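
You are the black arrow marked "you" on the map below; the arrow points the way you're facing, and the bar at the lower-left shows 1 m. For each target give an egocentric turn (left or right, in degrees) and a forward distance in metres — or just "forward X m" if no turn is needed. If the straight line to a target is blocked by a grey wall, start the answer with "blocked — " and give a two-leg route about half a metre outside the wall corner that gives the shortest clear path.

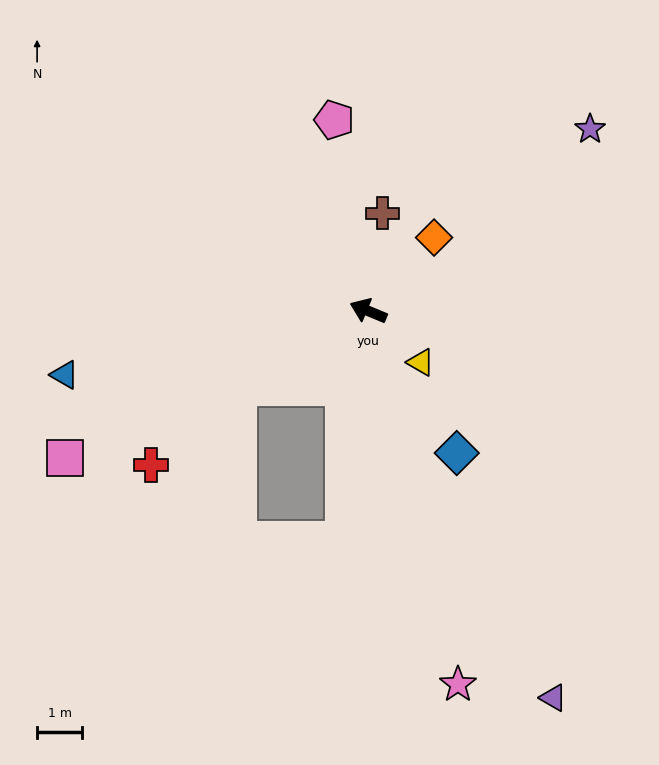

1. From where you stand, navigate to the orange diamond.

turn right 109°, forward 2.2 m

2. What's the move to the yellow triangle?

turn left 158°, forward 1.6 m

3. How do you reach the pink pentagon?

turn right 57°, forward 4.3 m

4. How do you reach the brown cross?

turn right 76°, forward 2.2 m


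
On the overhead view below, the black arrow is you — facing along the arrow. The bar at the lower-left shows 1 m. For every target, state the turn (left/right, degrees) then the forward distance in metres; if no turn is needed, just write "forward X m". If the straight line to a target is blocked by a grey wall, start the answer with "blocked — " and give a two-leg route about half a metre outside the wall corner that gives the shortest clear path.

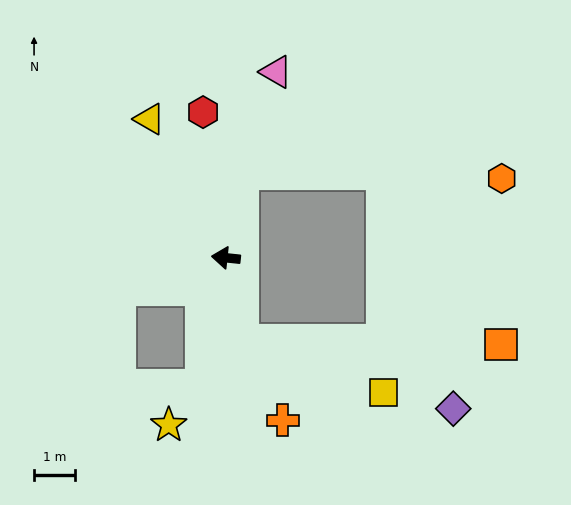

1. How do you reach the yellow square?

blocked — turn left 107°, forward 2.1 m, then turn left 59°, forward 3.7 m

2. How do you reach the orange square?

blocked — turn left 107°, forward 2.1 m, then turn left 78°, forward 6.4 m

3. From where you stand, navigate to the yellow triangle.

turn right 55°, forward 3.9 m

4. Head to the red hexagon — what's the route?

turn right 75°, forward 3.6 m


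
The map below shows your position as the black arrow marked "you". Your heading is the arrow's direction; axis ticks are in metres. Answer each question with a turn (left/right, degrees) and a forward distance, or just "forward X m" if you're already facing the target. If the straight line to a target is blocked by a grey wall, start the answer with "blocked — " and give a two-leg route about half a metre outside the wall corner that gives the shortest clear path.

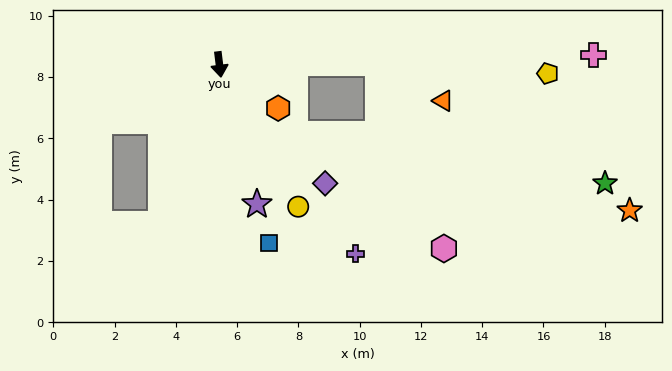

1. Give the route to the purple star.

turn left 8°, forward 4.7 m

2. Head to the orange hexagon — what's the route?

turn left 46°, forward 2.4 m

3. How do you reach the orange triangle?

blocked — turn left 83°, forward 5.2 m, then turn right 30°, forward 2.5 m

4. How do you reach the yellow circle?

turn left 22°, forward 5.3 m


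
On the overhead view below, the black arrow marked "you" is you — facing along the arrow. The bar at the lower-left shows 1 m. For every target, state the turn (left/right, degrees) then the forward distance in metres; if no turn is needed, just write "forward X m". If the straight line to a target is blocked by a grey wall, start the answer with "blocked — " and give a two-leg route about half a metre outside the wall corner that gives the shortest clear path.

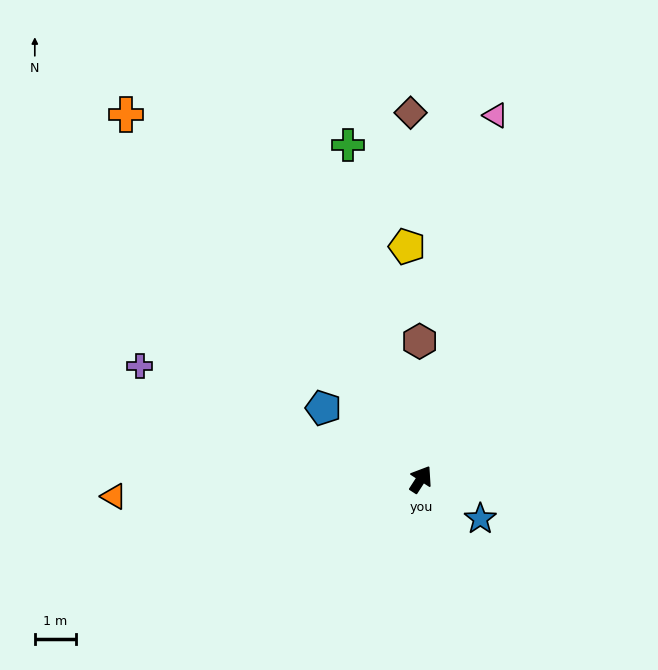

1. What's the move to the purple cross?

turn left 101°, forward 7.4 m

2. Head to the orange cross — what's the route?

turn left 72°, forward 11.4 m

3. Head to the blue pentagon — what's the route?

turn left 87°, forward 2.9 m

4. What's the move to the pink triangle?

turn left 21°, forward 9.0 m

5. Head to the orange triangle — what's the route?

turn left 126°, forward 7.5 m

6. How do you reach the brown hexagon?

turn left 33°, forward 3.3 m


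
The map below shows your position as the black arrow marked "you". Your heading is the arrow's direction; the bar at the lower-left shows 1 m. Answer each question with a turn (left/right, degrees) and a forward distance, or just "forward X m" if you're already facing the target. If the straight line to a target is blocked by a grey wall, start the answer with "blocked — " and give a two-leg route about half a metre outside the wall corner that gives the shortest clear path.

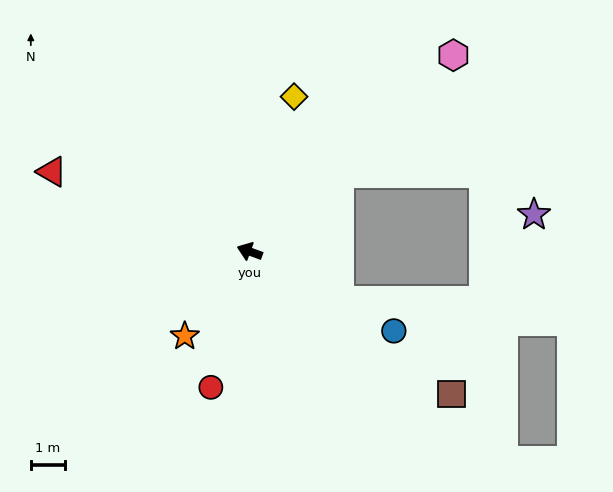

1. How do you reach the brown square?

turn left 165°, forward 7.3 m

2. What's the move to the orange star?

turn left 73°, forward 3.1 m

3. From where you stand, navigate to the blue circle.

turn left 171°, forward 4.8 m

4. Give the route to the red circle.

turn left 94°, forward 4.2 m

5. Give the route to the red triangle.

forward 6.3 m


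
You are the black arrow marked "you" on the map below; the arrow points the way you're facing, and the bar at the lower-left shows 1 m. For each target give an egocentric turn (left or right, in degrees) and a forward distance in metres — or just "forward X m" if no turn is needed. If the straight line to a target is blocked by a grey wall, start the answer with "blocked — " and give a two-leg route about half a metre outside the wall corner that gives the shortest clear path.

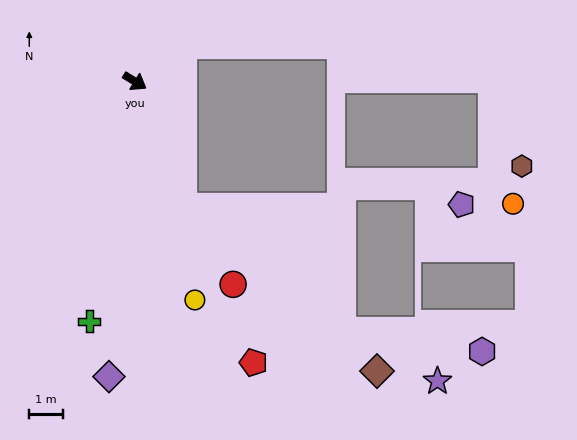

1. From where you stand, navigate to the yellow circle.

turn right 43°, forward 6.7 m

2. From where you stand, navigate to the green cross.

turn right 69°, forward 7.2 m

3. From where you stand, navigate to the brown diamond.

blocked — turn right 38°, forward 4.0 m, then turn left 29°, forward 7.5 m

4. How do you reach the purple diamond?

turn right 63°, forward 8.7 m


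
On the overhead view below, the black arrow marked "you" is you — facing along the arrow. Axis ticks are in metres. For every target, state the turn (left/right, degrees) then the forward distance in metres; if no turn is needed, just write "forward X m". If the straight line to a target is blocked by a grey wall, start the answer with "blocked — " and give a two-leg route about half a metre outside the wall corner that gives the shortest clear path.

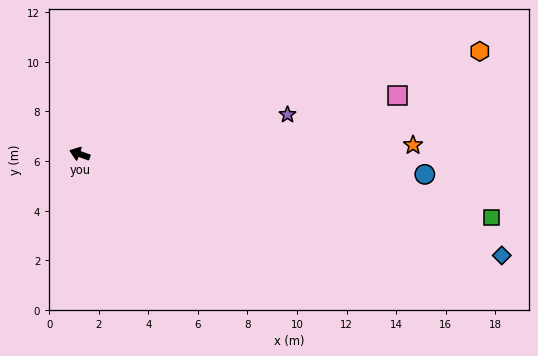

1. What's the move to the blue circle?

turn right 164°, forward 13.9 m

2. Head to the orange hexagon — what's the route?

turn right 146°, forward 16.7 m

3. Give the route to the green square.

turn right 169°, forward 16.8 m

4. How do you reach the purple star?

turn right 150°, forward 8.5 m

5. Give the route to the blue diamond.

turn right 174°, forward 17.5 m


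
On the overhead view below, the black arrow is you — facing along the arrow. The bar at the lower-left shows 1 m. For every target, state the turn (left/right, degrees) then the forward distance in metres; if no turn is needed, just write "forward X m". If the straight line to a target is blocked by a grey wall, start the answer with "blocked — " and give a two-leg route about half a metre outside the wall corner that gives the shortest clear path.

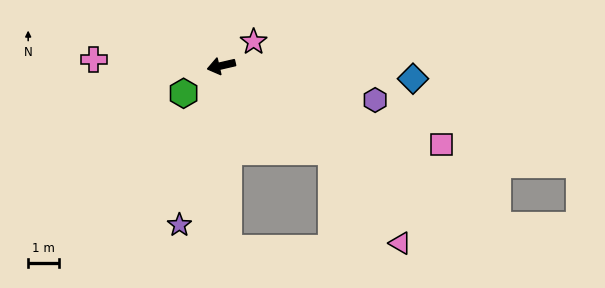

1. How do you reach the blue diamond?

turn left 163°, forward 6.2 m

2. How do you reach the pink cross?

turn right 16°, forward 4.1 m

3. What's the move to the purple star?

turn left 62°, forward 5.3 m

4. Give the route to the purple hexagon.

turn left 154°, forward 5.1 m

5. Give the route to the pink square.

turn left 147°, forward 7.5 m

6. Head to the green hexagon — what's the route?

turn left 23°, forward 1.5 m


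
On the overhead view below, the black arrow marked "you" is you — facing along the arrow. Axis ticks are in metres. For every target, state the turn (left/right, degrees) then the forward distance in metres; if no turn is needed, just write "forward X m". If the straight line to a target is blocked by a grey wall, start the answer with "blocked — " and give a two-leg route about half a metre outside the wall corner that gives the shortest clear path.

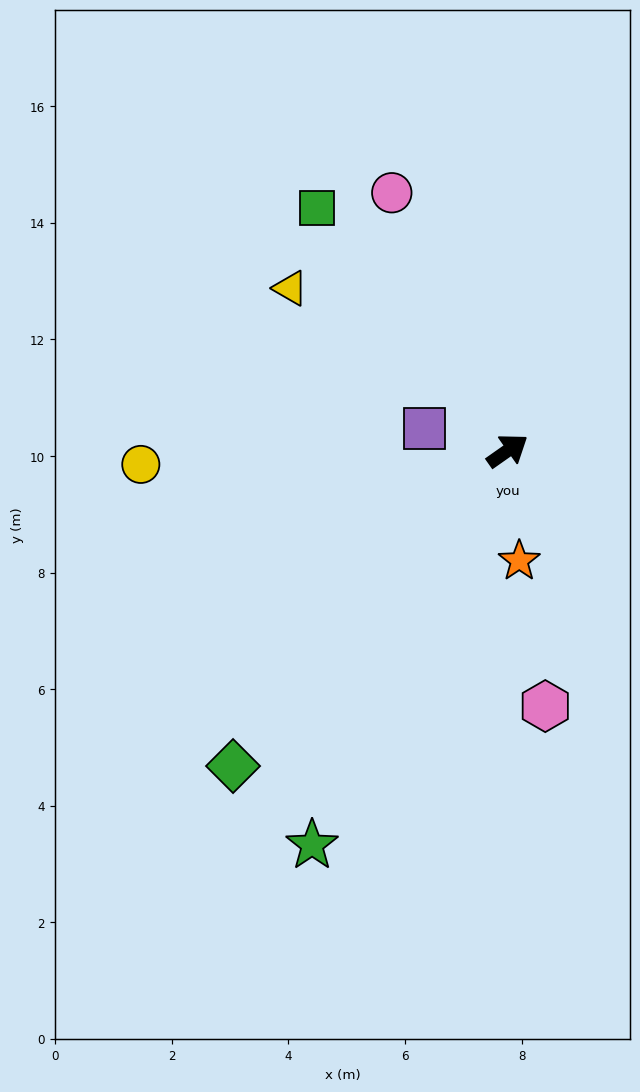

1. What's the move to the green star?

turn right 151°, forward 7.6 m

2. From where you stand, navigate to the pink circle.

turn left 79°, forward 4.8 m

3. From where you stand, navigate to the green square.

turn left 93°, forward 5.3 m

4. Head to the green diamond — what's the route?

turn right 166°, forward 7.2 m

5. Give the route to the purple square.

turn left 130°, forward 1.5 m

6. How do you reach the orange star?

turn right 119°, forward 1.9 m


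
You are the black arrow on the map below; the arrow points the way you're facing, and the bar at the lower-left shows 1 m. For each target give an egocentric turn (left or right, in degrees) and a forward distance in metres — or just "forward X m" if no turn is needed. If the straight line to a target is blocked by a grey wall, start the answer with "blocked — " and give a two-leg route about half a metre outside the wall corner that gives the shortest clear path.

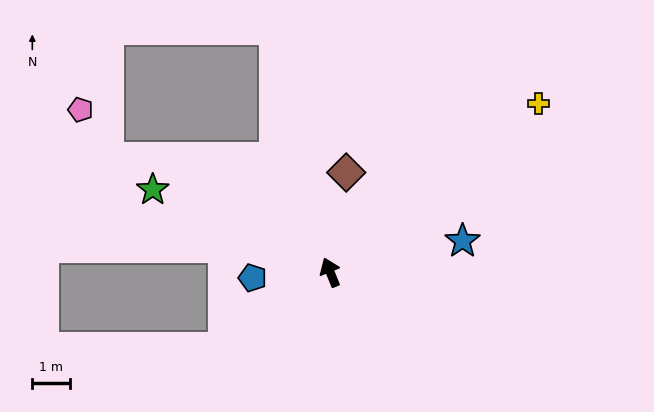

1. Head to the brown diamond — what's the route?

turn right 31°, forward 2.7 m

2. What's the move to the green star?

turn left 43°, forward 5.3 m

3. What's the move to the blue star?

turn right 99°, forward 3.6 m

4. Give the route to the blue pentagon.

turn left 72°, forward 2.1 m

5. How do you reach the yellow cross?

turn right 73°, forward 7.2 m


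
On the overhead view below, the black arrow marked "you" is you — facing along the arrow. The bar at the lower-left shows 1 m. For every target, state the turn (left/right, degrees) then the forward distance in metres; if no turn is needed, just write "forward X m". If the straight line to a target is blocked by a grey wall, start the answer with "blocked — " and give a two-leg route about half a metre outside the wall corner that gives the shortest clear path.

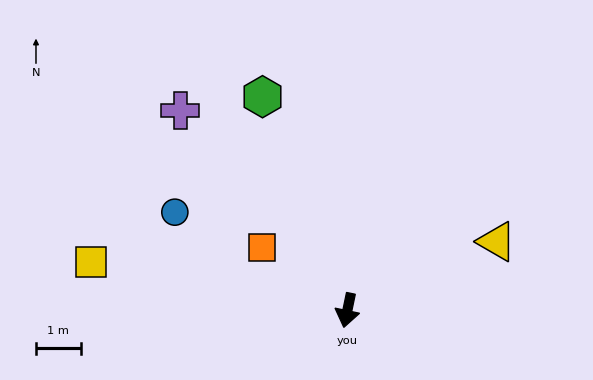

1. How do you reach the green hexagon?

turn right 147°, forward 5.1 m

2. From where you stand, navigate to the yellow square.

turn right 89°, forward 5.8 m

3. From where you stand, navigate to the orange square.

turn right 115°, forward 2.4 m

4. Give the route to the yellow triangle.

turn left 126°, forward 3.7 m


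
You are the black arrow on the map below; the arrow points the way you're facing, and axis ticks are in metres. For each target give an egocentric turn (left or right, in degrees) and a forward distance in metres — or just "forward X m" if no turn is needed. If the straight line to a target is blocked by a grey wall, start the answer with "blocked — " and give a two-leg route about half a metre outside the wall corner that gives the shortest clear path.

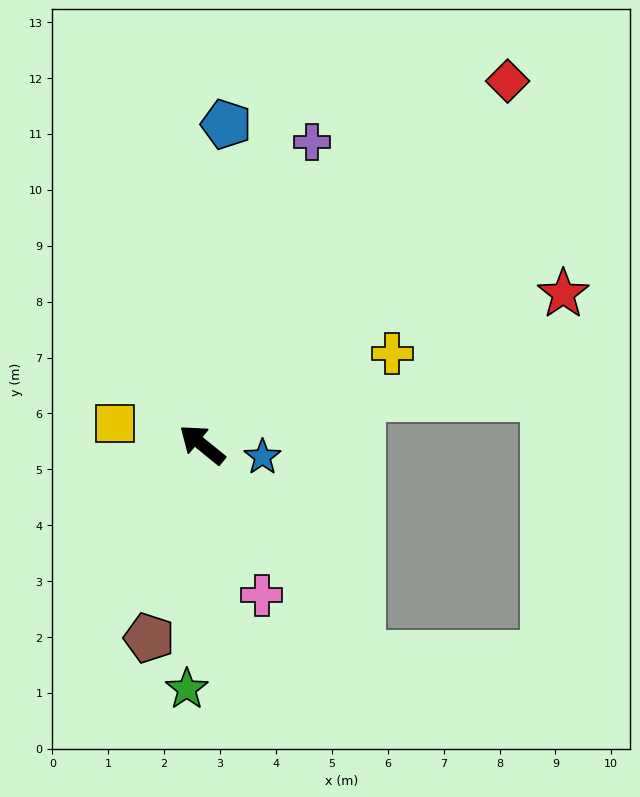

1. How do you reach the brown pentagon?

turn left 114°, forward 3.6 m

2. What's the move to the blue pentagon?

turn right 55°, forward 5.7 m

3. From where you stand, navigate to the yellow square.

turn left 26°, forward 1.6 m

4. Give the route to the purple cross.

turn right 71°, forward 5.8 m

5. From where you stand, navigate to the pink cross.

turn left 151°, forward 2.9 m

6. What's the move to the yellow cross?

turn right 115°, forward 3.8 m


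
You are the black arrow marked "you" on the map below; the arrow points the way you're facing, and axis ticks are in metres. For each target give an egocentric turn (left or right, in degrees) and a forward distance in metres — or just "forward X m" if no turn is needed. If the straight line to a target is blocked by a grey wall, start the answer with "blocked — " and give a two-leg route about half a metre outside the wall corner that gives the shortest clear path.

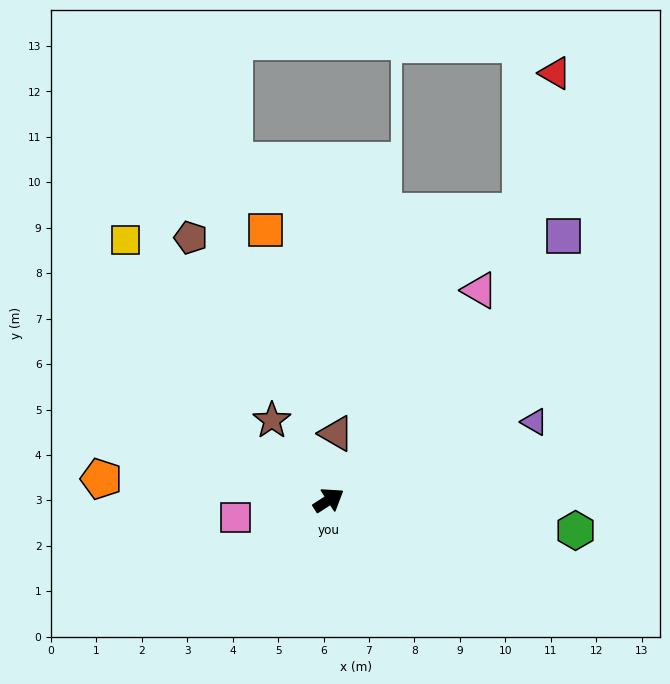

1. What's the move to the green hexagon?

turn right 40°, forward 5.5 m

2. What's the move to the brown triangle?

turn left 51°, forward 1.5 m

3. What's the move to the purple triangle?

turn right 12°, forward 4.8 m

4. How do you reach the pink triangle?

turn left 21°, forward 5.7 m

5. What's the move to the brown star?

turn left 93°, forward 2.2 m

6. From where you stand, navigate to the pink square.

turn left 158°, forward 2.1 m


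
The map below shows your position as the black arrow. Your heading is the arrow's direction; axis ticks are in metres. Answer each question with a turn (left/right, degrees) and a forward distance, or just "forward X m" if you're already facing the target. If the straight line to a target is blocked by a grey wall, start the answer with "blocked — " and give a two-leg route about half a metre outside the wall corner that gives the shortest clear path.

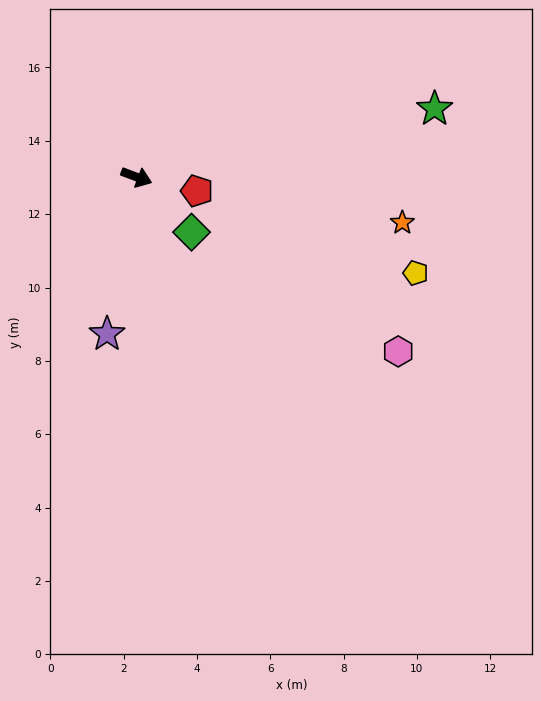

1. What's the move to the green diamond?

turn right 24°, forward 2.1 m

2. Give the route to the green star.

turn left 34°, forward 8.3 m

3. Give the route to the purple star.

turn right 80°, forward 4.4 m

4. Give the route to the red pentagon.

turn left 8°, forward 1.7 m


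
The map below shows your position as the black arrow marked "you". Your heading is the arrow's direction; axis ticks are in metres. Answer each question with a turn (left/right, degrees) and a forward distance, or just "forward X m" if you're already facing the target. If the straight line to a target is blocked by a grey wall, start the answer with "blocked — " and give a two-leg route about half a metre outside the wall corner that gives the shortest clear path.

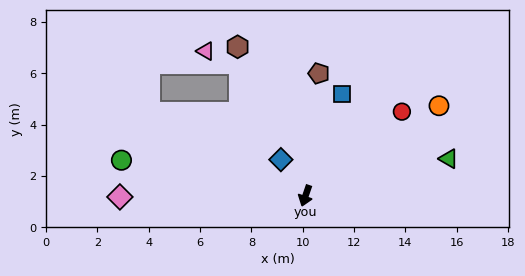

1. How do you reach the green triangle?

turn left 123°, forward 5.8 m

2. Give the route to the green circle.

turn right 82°, forward 7.3 m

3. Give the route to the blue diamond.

turn right 127°, forward 1.7 m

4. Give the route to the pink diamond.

turn right 71°, forward 7.2 m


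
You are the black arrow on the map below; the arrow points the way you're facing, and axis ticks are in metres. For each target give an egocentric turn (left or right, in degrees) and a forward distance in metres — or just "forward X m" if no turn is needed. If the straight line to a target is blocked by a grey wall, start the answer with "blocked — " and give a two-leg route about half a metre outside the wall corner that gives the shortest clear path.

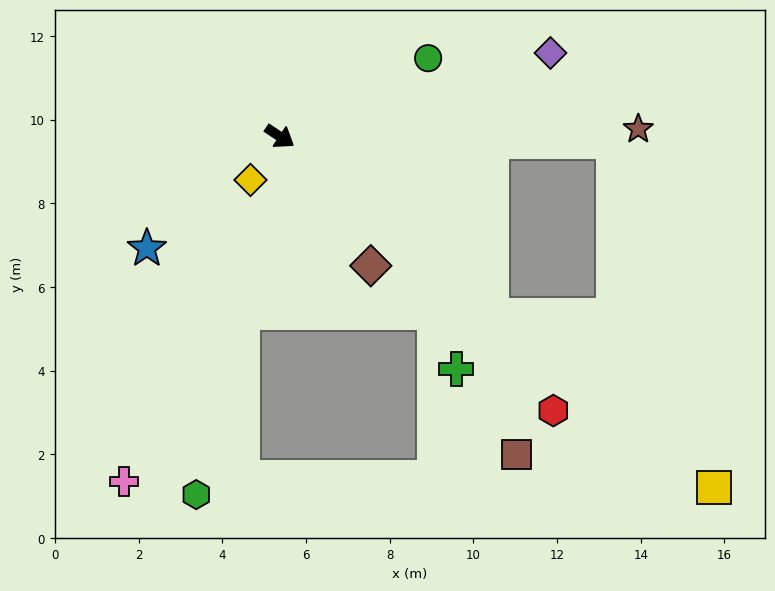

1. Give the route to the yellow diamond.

turn right 90°, forward 1.3 m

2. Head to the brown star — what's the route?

turn left 35°, forward 8.6 m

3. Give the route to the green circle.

turn left 61°, forward 4.0 m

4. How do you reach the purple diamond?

turn left 51°, forward 6.8 m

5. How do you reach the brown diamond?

turn right 21°, forward 3.8 m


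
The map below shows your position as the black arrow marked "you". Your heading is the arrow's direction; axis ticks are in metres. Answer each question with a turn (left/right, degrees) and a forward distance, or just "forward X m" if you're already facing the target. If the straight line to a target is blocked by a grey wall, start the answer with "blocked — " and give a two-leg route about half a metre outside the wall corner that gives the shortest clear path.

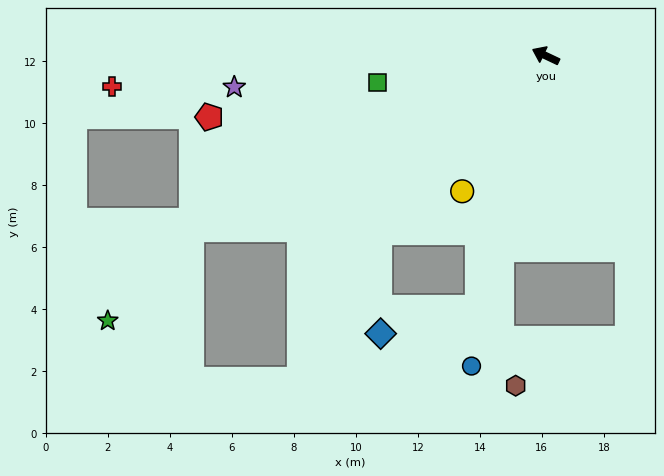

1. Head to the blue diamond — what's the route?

blocked — turn left 72°, forward 7.8 m, then turn left 44°, forward 3.3 m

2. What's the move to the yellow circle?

turn left 84°, forward 5.1 m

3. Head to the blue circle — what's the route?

turn left 102°, forward 10.3 m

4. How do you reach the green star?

blocked — turn left 51°, forward 12.7 m, then turn left 22°, forward 4.0 m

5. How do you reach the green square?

turn left 34°, forward 5.5 m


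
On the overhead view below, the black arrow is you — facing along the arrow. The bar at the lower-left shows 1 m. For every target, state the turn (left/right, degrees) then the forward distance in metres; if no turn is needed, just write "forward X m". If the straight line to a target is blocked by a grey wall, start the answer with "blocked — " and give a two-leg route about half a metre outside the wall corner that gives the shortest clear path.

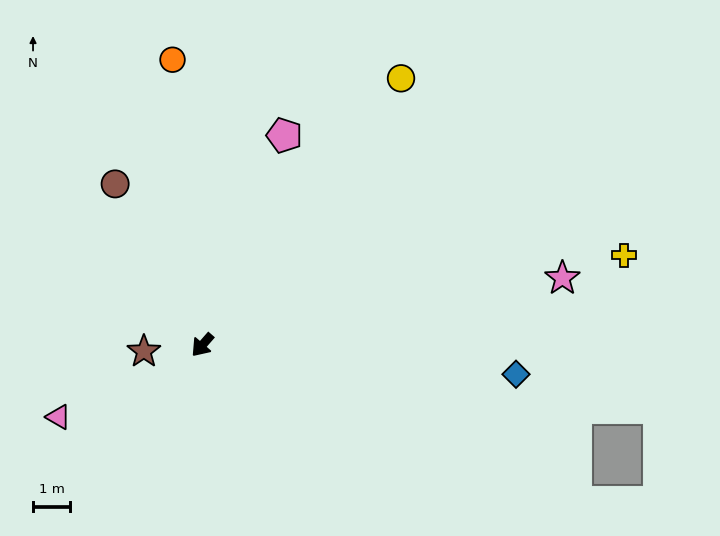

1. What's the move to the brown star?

turn right 43°, forward 1.6 m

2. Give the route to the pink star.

turn left 142°, forward 9.8 m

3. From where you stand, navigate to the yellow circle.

turn right 176°, forward 8.9 m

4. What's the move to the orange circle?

turn right 133°, forward 7.7 m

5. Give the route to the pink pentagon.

turn right 160°, forward 6.0 m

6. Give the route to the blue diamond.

turn left 126°, forward 8.5 m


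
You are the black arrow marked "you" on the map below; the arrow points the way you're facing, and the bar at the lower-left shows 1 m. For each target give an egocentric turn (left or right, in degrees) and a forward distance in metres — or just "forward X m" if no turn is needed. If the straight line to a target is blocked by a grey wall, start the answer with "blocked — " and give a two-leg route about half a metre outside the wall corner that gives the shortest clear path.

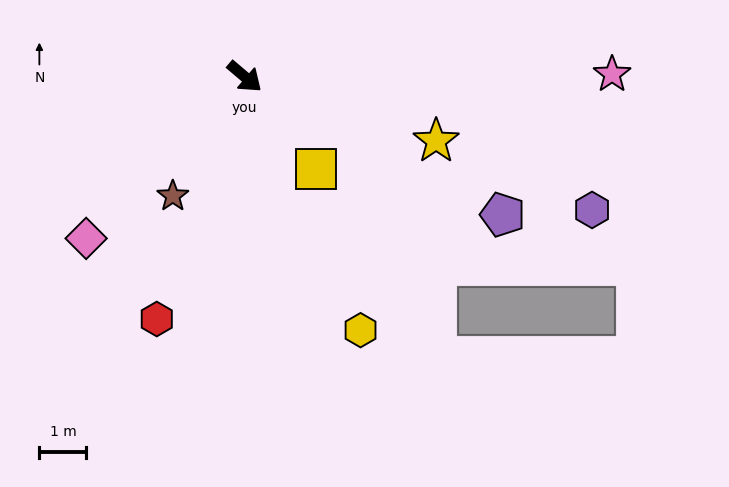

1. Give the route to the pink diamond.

turn right 94°, forward 4.8 m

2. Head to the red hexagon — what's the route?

turn right 70°, forward 5.5 m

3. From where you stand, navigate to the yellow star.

turn left 22°, forward 4.3 m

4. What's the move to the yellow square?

turn right 12°, forward 2.5 m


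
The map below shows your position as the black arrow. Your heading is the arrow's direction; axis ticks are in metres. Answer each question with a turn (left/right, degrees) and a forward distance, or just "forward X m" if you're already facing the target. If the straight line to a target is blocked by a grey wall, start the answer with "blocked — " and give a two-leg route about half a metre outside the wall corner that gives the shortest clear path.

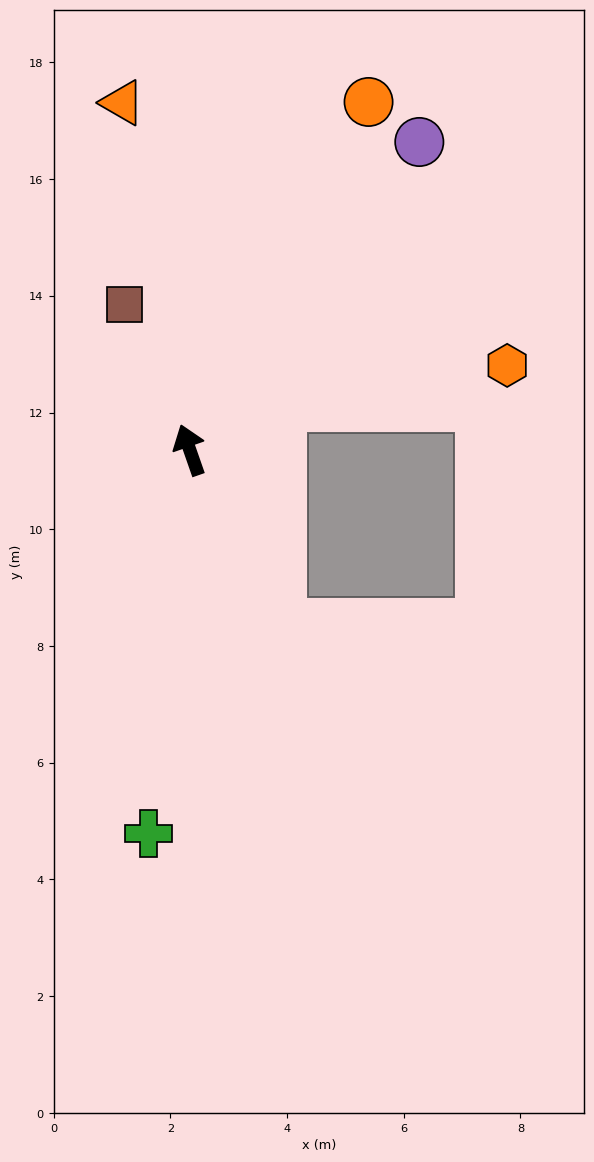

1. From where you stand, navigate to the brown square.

turn left 5°, forward 2.7 m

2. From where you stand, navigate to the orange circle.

turn right 46°, forward 6.7 m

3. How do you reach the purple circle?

turn right 56°, forward 6.6 m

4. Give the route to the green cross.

turn left 155°, forward 6.6 m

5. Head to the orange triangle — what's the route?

turn right 8°, forward 6.1 m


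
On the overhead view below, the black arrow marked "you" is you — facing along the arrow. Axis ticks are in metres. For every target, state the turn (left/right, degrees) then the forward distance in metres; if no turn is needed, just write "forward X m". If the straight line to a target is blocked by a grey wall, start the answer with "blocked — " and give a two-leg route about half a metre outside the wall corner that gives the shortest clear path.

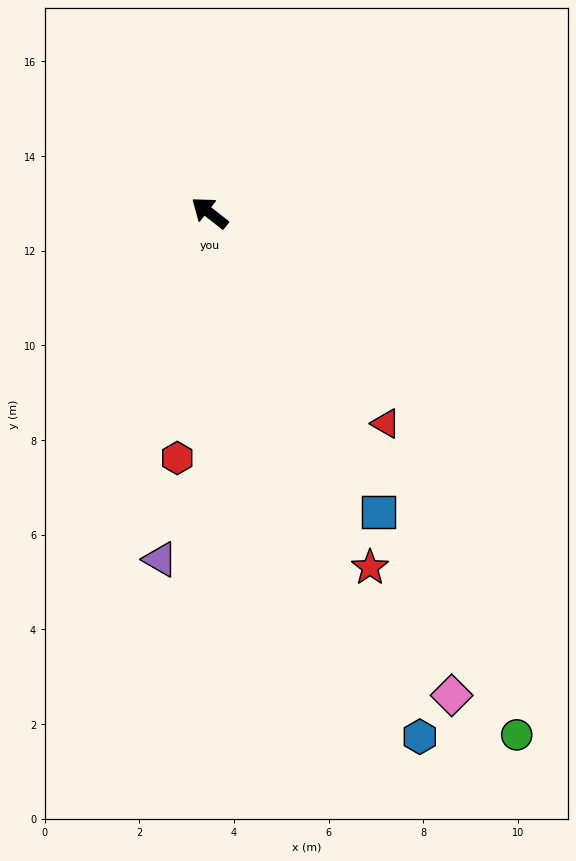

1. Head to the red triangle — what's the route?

turn left 168°, forward 5.8 m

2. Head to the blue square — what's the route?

turn left 158°, forward 7.3 m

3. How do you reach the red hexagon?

turn left 121°, forward 5.2 m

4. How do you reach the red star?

turn left 153°, forward 8.2 m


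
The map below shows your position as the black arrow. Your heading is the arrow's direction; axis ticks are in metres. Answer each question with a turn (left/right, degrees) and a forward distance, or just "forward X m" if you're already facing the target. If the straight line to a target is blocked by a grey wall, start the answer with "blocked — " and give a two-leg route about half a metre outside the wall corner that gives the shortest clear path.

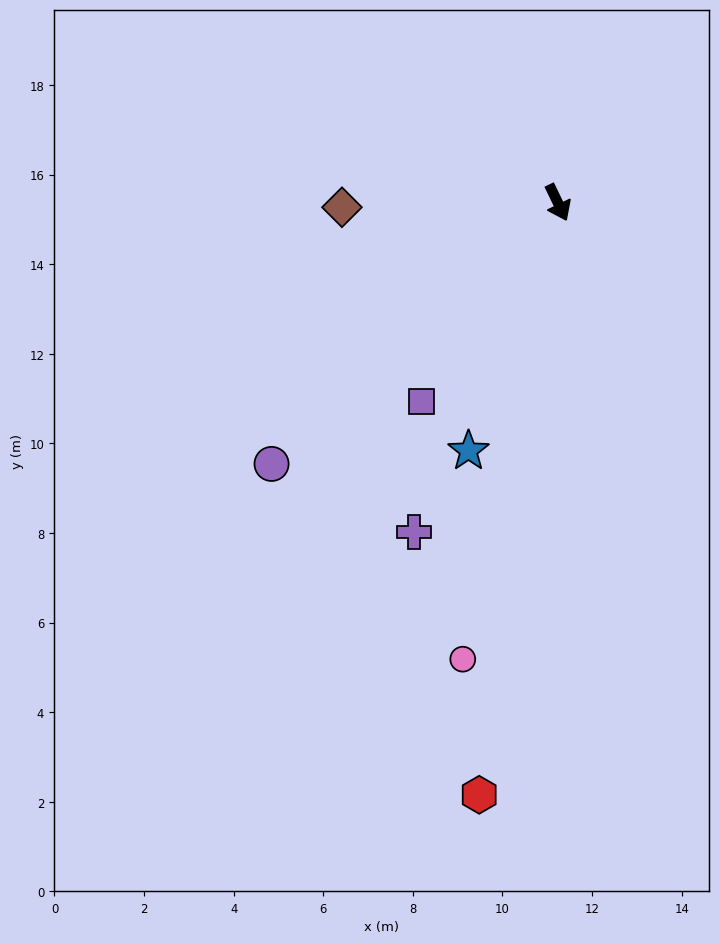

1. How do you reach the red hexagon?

turn right 33°, forward 13.3 m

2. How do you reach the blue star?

turn right 46°, forward 5.9 m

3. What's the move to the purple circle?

turn right 73°, forward 8.7 m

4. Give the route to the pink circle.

turn right 38°, forward 10.4 m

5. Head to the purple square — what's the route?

turn right 60°, forward 5.4 m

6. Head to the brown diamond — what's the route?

turn right 115°, forward 4.8 m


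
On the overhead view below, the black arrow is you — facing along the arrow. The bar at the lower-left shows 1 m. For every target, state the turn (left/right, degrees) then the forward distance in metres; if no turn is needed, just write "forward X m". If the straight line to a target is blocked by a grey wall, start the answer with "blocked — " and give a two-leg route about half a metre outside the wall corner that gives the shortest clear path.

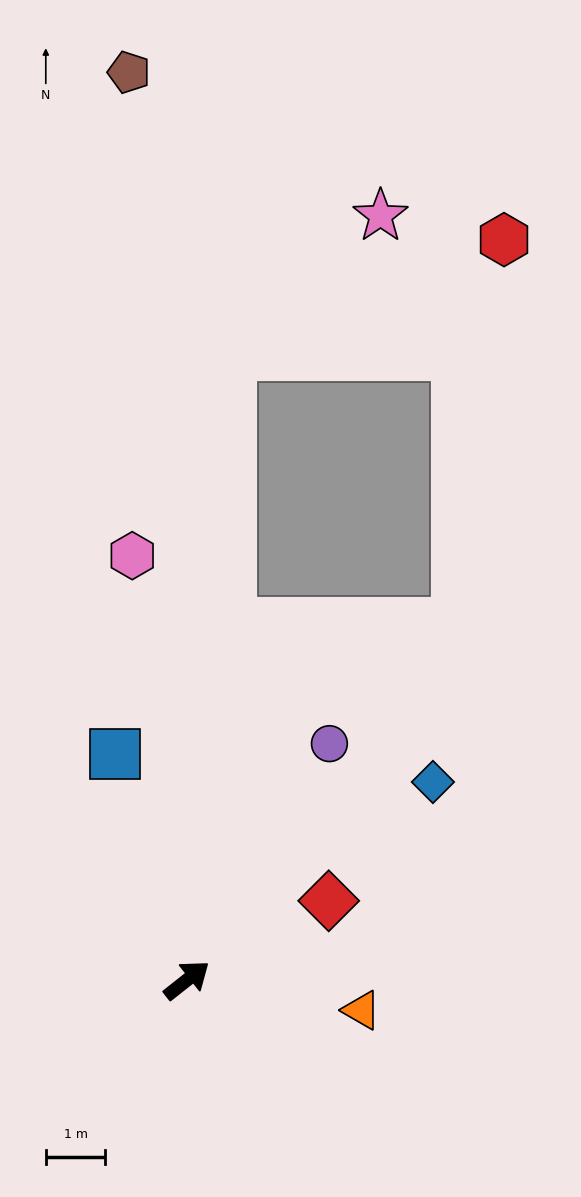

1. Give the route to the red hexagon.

blocked — turn left 15°, forward 7.5 m, then turn left 30°, forward 6.5 m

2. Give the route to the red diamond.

turn right 9°, forward 2.7 m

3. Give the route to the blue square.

turn left 69°, forward 4.0 m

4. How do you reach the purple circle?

turn left 21°, forward 4.6 m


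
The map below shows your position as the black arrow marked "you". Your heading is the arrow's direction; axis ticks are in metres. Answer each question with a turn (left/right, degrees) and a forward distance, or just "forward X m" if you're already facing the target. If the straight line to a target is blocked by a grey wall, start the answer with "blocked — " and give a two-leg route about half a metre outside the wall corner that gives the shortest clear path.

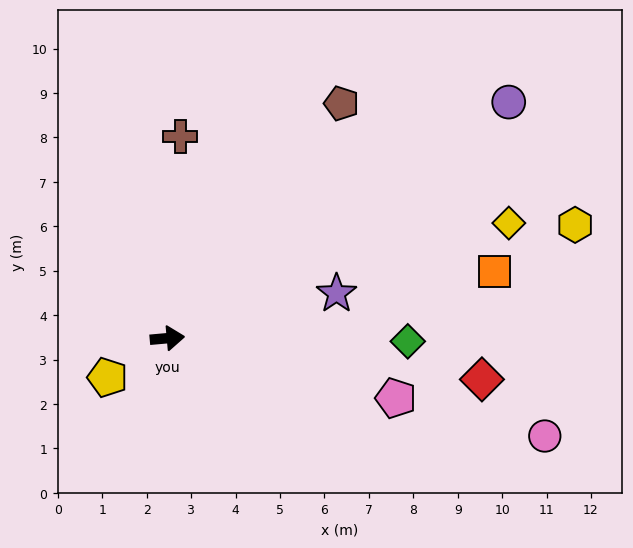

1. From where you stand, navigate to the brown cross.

turn left 81°, forward 4.5 m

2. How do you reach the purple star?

turn left 10°, forward 3.9 m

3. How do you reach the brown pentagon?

turn left 48°, forward 6.6 m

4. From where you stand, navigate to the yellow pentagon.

turn right 152°, forward 1.6 m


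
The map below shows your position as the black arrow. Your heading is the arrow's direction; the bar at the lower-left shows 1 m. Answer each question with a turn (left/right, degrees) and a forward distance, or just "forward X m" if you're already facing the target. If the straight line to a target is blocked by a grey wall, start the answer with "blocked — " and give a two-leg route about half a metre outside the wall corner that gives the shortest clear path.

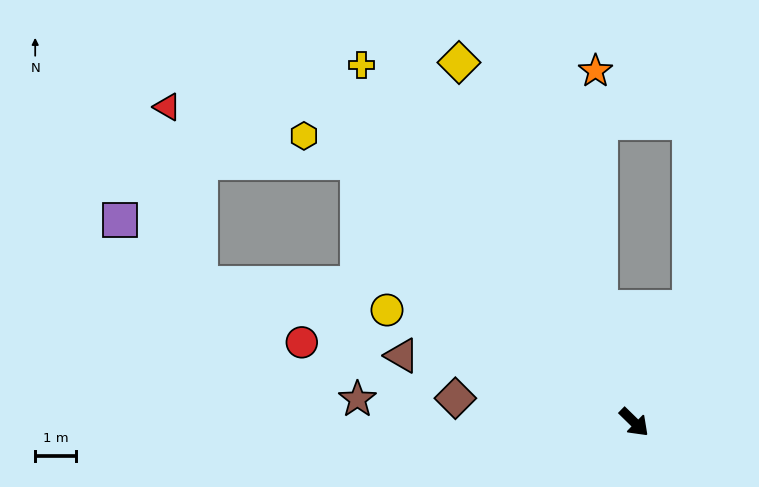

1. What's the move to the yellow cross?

turn left 172°, forward 11.0 m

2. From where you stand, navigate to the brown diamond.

turn right 143°, forward 4.4 m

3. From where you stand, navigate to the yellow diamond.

turn left 160°, forward 9.8 m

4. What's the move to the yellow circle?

turn right 160°, forward 6.6 m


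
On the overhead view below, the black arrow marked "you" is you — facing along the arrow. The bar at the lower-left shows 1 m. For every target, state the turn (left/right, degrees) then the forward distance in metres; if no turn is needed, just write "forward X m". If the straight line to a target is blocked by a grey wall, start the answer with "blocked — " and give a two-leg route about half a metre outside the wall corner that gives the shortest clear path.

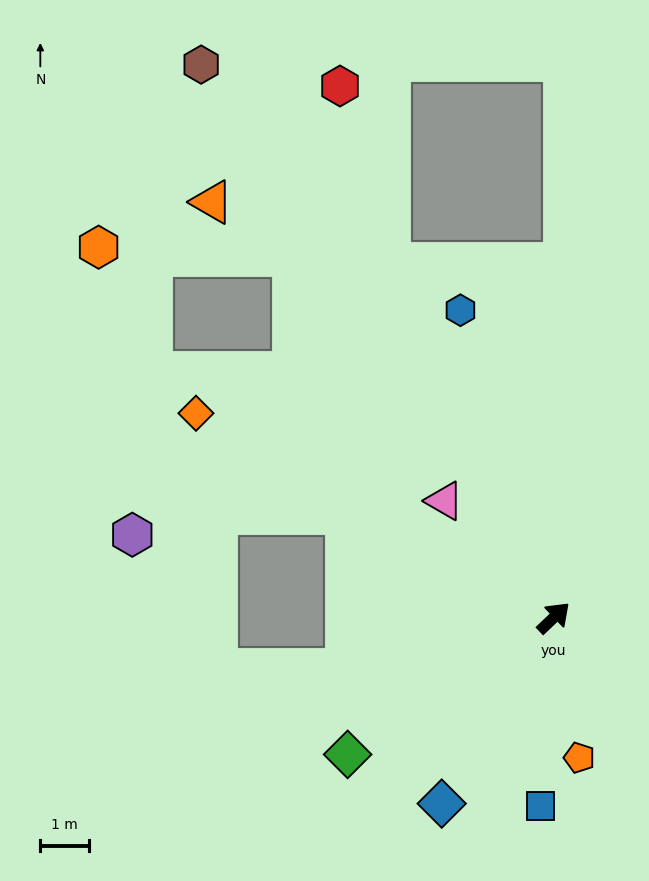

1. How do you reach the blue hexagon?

turn left 63°, forward 6.6 m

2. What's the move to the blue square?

turn right 138°, forward 3.9 m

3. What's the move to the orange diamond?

turn left 107°, forward 8.5 m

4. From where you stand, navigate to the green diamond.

turn left 170°, forward 5.1 m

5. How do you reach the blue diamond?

turn right 165°, forward 4.5 m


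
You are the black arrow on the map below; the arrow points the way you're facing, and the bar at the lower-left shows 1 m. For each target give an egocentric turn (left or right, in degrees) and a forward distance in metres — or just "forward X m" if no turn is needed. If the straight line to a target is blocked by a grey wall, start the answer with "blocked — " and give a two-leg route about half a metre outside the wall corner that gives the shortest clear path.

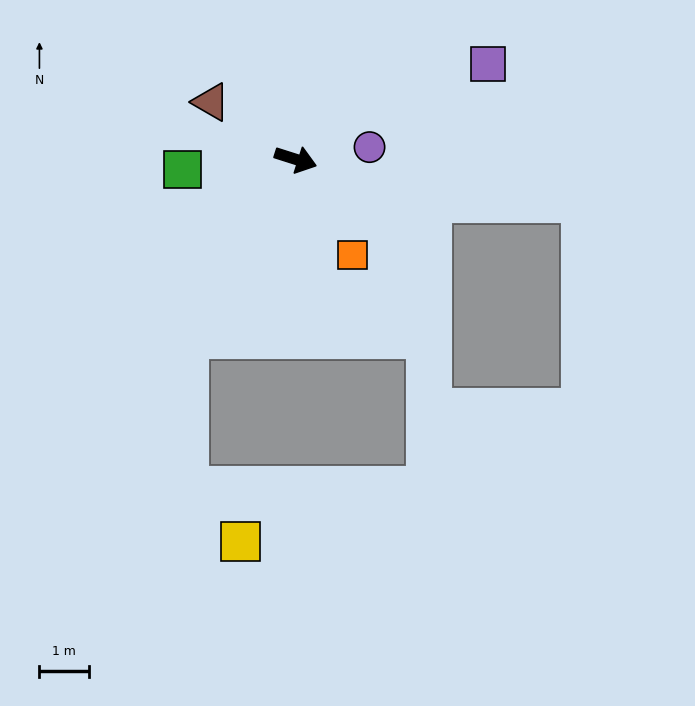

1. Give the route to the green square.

turn right 157°, forward 2.3 m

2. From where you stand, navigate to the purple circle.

turn left 27°, forward 1.5 m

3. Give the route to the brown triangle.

turn left 164°, forward 2.1 m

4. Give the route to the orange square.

turn right 42°, forward 2.3 m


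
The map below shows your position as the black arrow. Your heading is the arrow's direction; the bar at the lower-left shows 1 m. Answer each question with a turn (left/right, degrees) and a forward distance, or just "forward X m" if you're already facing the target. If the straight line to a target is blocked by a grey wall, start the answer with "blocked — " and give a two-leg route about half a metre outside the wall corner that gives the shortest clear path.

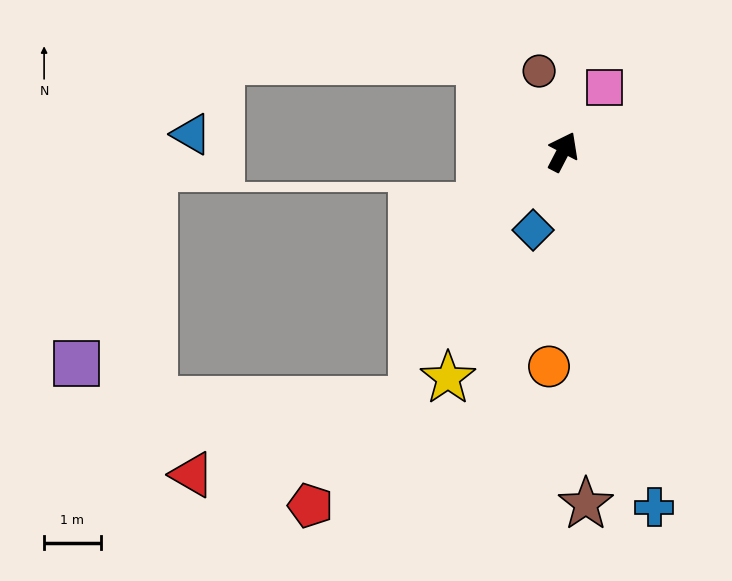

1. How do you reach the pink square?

turn right 5°, forward 1.3 m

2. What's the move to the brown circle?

turn left 44°, forward 1.5 m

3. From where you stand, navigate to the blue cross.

turn right 138°, forward 6.5 m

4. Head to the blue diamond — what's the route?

turn right 173°, forward 1.5 m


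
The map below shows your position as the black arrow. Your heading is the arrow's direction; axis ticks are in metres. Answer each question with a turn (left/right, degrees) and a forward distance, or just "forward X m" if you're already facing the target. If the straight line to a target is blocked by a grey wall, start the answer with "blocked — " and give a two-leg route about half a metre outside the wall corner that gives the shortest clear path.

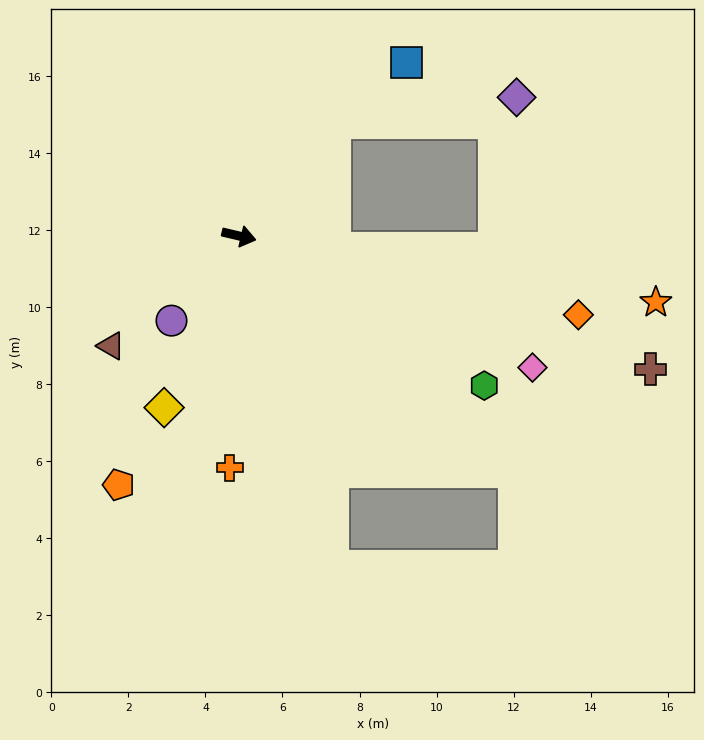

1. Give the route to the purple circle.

turn right 115°, forward 2.8 m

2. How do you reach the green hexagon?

turn right 18°, forward 7.5 m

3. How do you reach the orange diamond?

forward 9.0 m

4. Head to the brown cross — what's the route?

turn right 5°, forward 11.2 m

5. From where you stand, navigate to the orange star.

turn left 4°, forward 11.0 m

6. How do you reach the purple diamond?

blocked — turn left 63°, forward 3.8 m, then turn right 42°, forward 4.8 m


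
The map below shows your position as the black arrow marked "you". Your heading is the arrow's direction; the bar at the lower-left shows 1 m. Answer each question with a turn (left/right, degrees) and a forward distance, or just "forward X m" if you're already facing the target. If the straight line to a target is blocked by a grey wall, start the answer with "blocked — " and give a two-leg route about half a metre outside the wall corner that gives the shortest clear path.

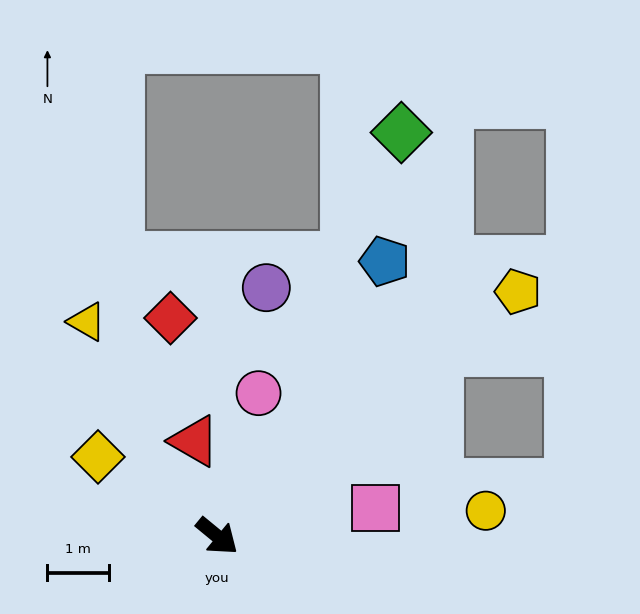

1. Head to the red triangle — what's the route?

turn left 143°, forward 1.6 m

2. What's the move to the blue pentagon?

turn left 98°, forward 5.3 m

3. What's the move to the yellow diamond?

turn right 174°, forward 2.3 m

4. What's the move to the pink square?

turn left 50°, forward 2.6 m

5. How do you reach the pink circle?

turn left 113°, forward 2.4 m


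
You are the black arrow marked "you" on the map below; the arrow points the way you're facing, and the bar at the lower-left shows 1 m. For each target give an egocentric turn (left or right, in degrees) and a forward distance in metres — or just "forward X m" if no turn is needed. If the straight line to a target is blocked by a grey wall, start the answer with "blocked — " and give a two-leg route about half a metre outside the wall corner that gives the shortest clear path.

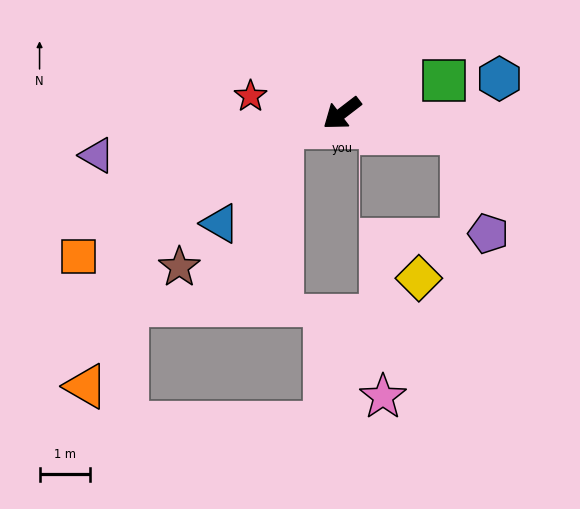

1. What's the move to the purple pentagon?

blocked — turn left 133°, forward 2.4 m, then turn right 66°, forward 2.1 m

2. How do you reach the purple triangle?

turn right 28°, forward 4.9 m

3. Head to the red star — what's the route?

turn right 48°, forward 1.8 m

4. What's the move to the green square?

turn left 160°, forward 2.1 m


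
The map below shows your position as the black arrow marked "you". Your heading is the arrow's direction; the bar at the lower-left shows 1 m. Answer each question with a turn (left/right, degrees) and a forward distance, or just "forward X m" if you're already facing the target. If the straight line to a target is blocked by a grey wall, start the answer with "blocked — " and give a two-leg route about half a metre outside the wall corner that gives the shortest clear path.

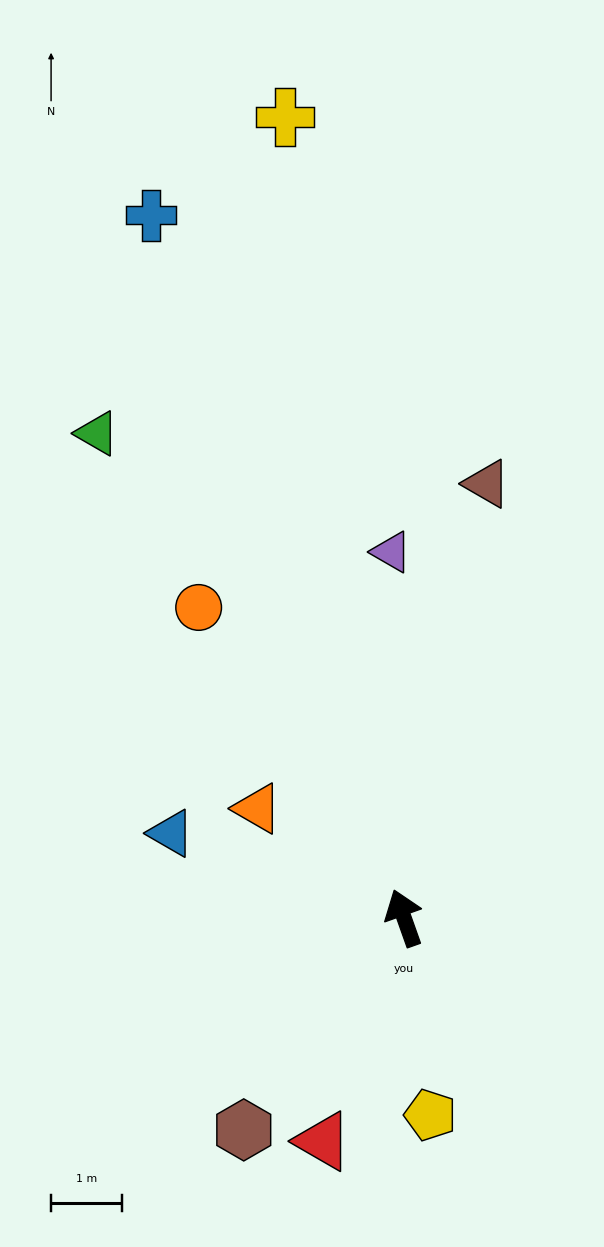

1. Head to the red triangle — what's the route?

turn left 140°, forward 3.4 m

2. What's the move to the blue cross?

forward 10.6 m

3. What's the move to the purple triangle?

turn right 18°, forward 5.2 m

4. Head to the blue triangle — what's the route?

turn left 51°, forward 3.5 m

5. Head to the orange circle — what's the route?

turn left 14°, forward 5.3 m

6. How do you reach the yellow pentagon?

turn left 168°, forward 2.8 m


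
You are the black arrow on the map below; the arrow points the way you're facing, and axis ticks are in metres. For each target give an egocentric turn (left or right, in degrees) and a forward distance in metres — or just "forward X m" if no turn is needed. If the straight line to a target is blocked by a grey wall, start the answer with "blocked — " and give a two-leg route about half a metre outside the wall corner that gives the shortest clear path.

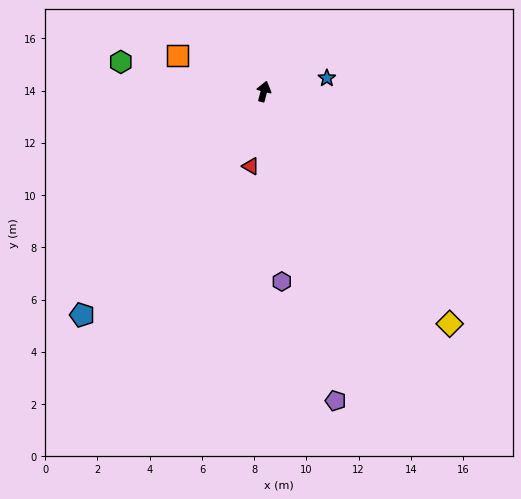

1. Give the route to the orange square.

turn left 82°, forward 3.6 m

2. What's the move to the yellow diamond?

turn right 127°, forward 11.4 m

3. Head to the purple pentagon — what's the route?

turn right 152°, forward 12.2 m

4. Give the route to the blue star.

turn right 63°, forward 2.5 m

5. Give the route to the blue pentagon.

turn left 156°, forward 11.0 m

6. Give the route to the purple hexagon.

turn right 160°, forward 7.3 m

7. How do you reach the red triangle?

turn right 175°, forward 2.9 m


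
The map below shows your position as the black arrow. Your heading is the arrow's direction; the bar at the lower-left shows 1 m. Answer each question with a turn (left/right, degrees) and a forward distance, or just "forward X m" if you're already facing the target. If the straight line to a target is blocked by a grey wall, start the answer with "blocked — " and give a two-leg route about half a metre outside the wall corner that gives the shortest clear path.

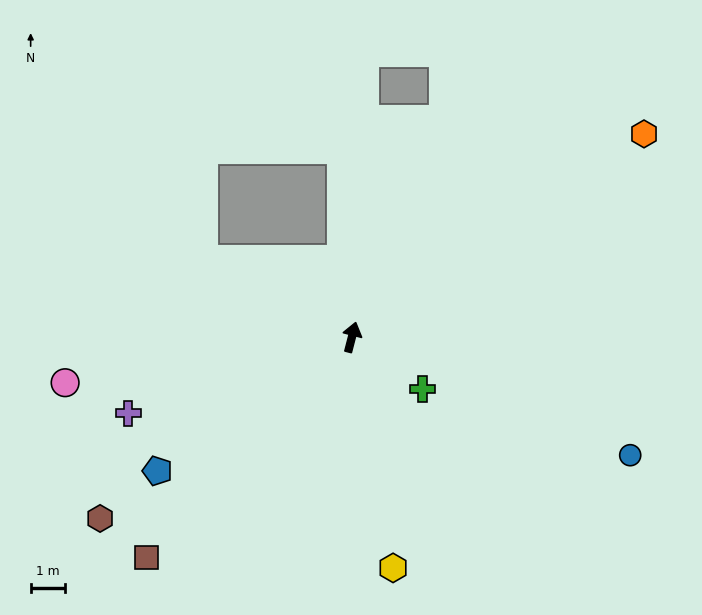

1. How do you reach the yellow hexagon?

turn right 155°, forward 6.7 m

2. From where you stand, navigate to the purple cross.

turn left 123°, forward 6.8 m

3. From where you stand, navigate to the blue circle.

turn right 98°, forward 8.7 m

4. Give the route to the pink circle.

turn left 114°, forward 8.4 m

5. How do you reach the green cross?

turn right 112°, forward 2.5 m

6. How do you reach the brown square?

turn left 152°, forward 8.7 m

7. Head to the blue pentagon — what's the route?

turn left 139°, forward 6.8 m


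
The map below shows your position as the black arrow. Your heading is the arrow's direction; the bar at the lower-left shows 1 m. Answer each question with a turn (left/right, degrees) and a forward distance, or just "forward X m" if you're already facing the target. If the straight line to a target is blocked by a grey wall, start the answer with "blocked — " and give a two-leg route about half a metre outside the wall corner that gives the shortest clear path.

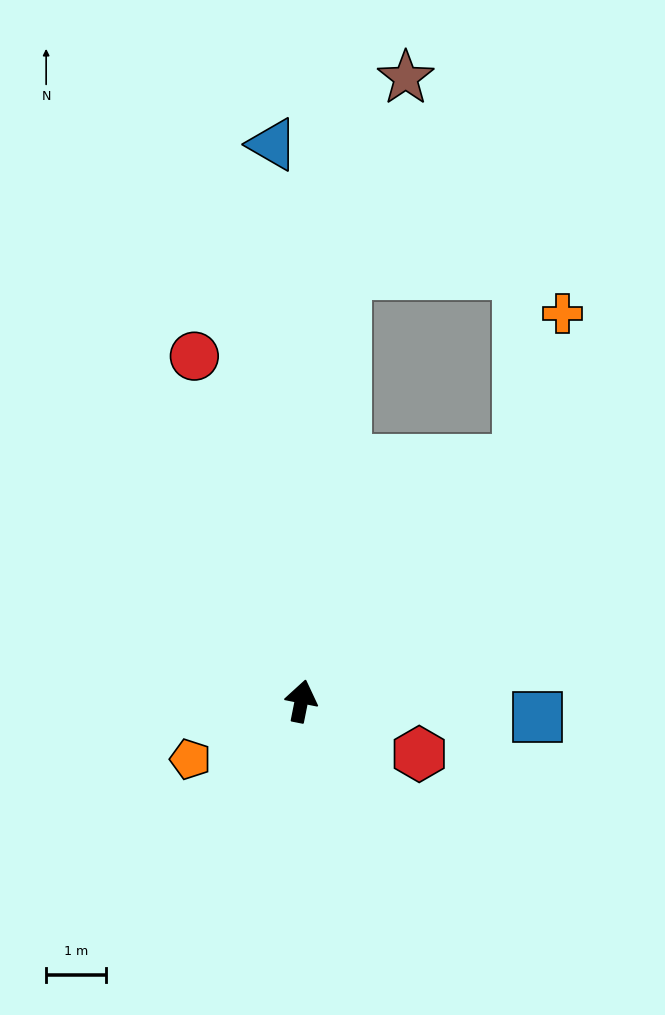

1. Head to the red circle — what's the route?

turn left 29°, forward 6.0 m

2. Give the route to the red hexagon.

turn right 103°, forward 2.2 m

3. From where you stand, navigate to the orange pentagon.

turn left 129°, forward 2.1 m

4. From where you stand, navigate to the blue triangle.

turn left 14°, forward 9.3 m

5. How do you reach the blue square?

turn right 83°, forward 3.9 m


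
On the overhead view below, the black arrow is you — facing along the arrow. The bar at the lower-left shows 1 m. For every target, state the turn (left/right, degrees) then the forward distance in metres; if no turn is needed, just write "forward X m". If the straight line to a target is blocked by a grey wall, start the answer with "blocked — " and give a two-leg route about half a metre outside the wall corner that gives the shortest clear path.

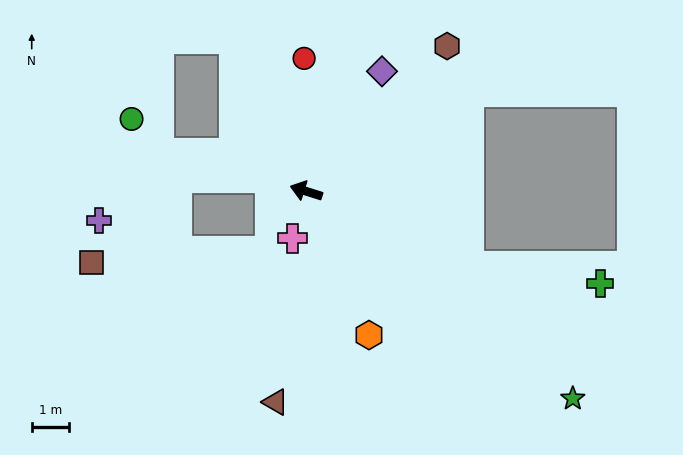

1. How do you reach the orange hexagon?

turn left 131°, forward 4.3 m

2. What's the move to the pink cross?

turn left 91°, forward 1.3 m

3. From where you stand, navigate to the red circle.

turn right 72°, forward 3.6 m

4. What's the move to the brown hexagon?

turn right 117°, forward 5.5 m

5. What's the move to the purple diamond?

turn right 105°, forward 3.8 m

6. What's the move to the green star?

turn left 160°, forward 9.2 m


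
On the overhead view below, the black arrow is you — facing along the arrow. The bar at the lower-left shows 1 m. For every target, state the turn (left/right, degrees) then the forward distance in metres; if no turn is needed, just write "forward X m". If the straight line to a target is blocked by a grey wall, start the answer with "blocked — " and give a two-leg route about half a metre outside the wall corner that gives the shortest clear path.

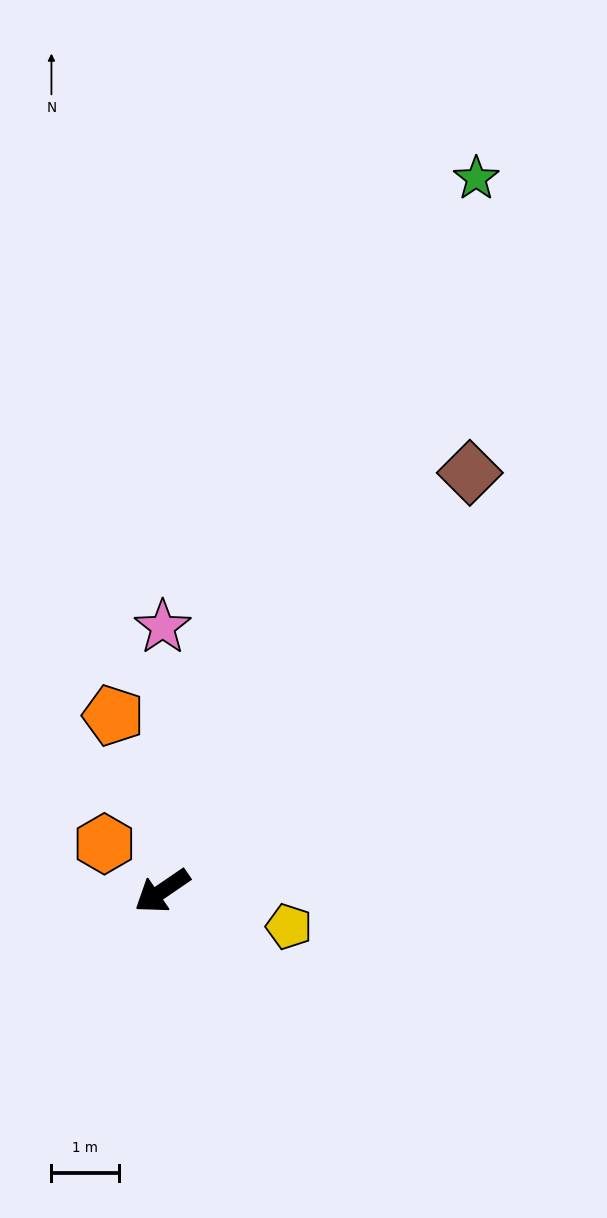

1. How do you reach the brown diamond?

turn right 161°, forward 7.7 m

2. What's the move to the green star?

turn right 148°, forward 11.5 m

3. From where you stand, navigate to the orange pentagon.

turn right 109°, forward 2.7 m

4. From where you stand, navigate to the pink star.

turn right 125°, forward 3.9 m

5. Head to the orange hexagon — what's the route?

turn right 74°, forward 1.1 m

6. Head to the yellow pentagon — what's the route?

turn left 130°, forward 1.9 m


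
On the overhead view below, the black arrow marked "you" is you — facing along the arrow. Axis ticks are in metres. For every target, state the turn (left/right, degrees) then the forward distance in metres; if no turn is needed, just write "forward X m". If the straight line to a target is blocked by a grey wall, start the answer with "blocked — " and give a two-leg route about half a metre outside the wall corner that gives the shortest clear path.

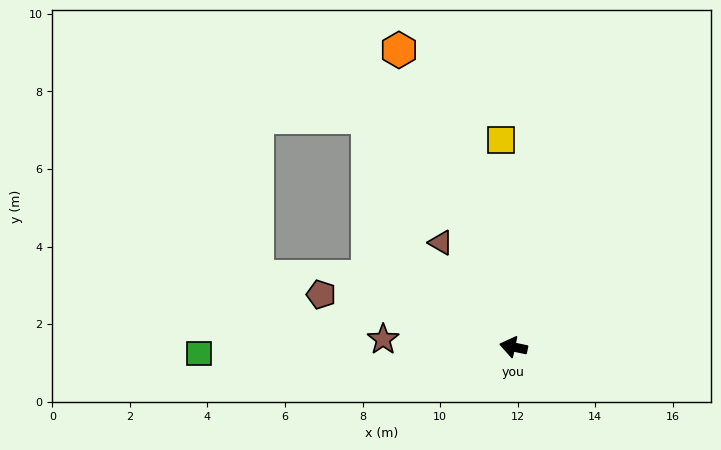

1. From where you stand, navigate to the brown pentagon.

turn right 3°, forward 5.1 m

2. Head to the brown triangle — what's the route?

turn right 43°, forward 3.3 m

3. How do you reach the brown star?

turn left 8°, forward 3.4 m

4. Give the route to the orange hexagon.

turn right 57°, forward 8.2 m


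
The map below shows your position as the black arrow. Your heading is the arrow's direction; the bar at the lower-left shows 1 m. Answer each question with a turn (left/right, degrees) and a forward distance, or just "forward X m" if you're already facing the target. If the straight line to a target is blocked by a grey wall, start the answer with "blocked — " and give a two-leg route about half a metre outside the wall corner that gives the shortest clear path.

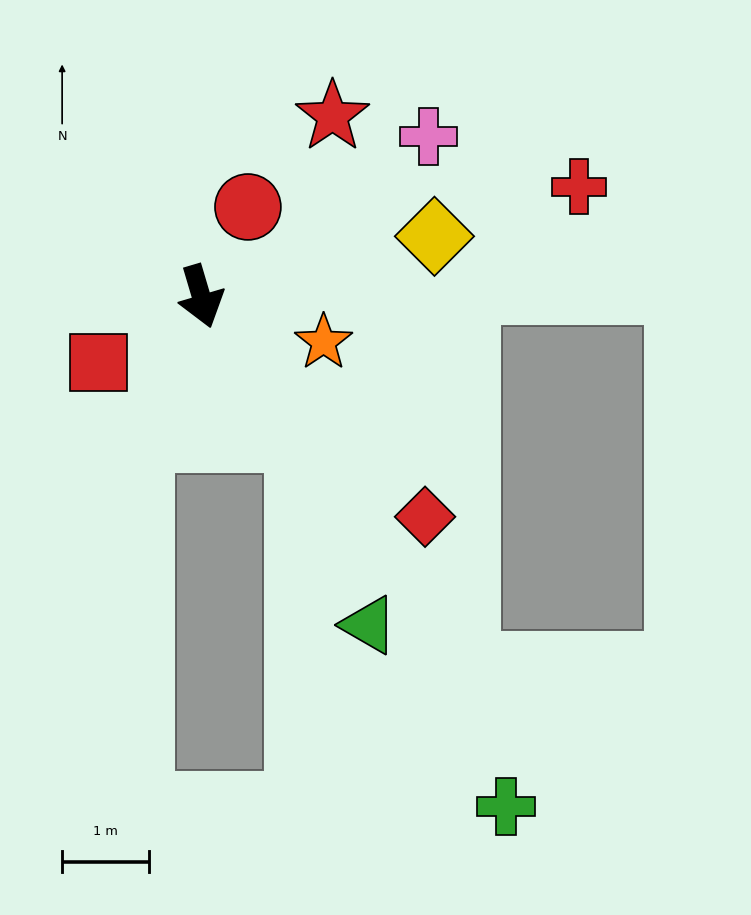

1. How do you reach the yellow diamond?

turn left 88°, forward 2.8 m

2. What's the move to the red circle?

turn left 136°, forward 1.2 m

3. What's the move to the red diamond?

turn left 29°, forward 3.6 m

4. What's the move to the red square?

turn right 74°, forward 1.4 m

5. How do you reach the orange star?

turn left 53°, forward 1.5 m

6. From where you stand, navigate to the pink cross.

turn left 109°, forward 3.2 m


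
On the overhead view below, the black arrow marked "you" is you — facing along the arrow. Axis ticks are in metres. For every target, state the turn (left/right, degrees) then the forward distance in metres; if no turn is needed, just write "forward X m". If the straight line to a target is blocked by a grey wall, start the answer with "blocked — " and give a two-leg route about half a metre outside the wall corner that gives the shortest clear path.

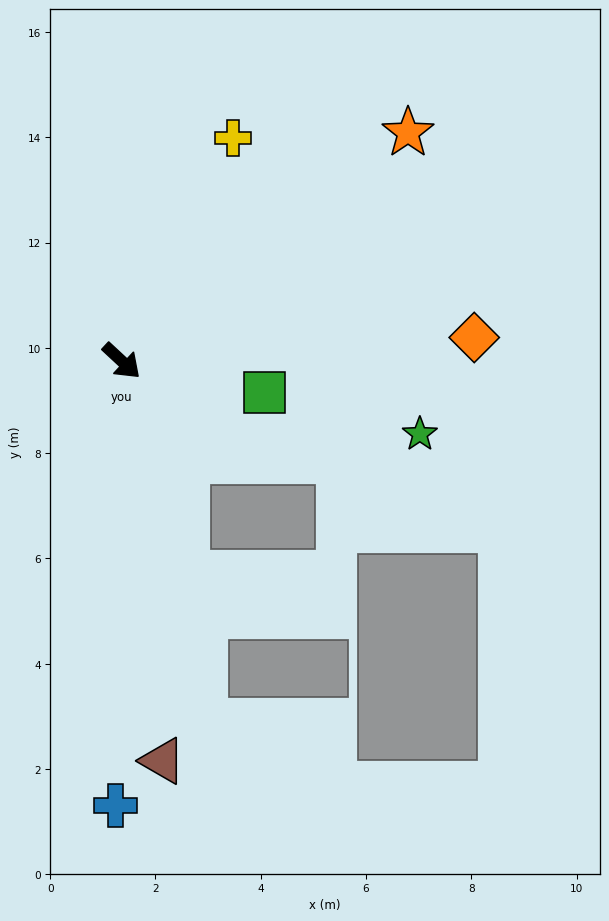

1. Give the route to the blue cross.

turn right 48°, forward 8.4 m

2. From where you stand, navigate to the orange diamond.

turn left 47°, forward 6.7 m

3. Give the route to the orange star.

turn left 81°, forward 7.0 m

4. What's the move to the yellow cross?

turn left 106°, forward 4.7 m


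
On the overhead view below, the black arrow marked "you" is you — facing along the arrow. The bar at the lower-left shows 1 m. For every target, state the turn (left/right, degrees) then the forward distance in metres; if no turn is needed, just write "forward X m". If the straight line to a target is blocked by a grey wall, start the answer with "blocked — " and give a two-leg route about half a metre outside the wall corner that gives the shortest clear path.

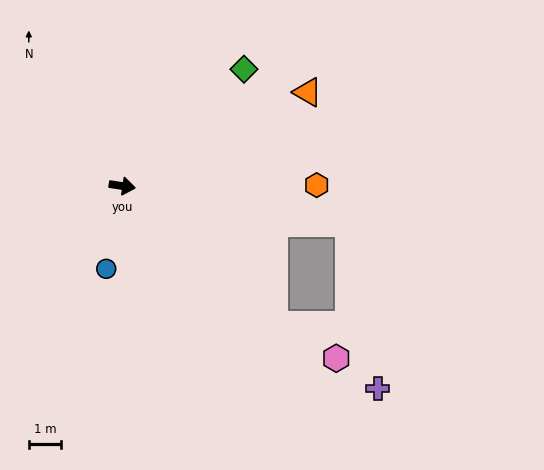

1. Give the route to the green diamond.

turn left 52°, forward 5.2 m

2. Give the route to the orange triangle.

turn left 35°, forward 6.4 m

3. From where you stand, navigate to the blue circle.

turn right 92°, forward 2.6 m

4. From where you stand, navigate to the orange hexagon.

turn left 9°, forward 6.0 m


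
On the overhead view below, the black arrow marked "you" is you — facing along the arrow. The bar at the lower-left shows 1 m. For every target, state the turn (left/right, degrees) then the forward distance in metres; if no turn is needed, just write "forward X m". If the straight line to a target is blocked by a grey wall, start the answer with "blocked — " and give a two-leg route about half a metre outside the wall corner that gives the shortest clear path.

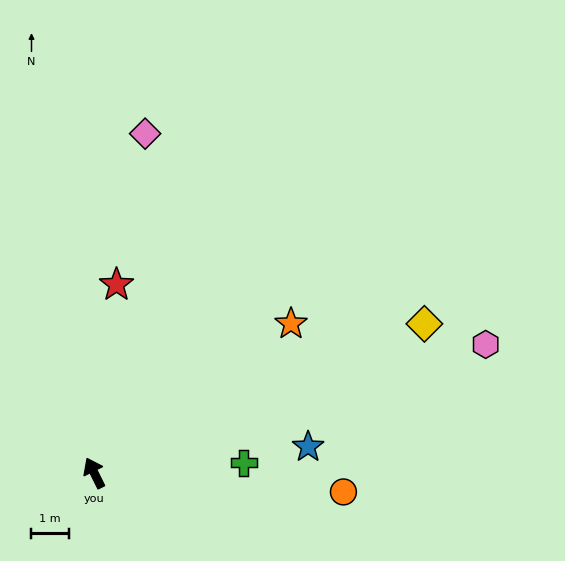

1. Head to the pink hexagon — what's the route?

turn right 98°, forward 11.0 m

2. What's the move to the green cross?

turn right 112°, forward 4.0 m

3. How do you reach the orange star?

turn right 79°, forward 6.6 m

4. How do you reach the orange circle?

turn right 121°, forward 6.7 m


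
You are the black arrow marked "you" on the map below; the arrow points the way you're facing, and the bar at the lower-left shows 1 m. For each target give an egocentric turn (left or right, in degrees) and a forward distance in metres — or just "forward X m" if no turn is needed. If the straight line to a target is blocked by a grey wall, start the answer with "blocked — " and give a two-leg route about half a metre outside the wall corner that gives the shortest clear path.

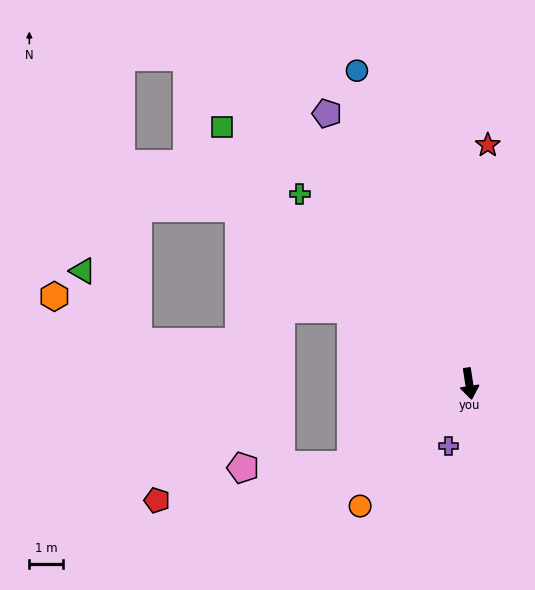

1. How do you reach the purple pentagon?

turn right 161°, forward 9.1 m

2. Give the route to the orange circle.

turn right 51°, forward 4.9 m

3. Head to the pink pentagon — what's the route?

blocked — turn right 64°, forward 4.3 m, then turn right 33°, forward 3.2 m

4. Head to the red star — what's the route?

turn left 167°, forward 7.2 m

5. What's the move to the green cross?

turn right 147°, forward 7.6 m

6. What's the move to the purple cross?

turn right 27°, forward 2.0 m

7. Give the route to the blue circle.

turn right 169°, forward 10.0 m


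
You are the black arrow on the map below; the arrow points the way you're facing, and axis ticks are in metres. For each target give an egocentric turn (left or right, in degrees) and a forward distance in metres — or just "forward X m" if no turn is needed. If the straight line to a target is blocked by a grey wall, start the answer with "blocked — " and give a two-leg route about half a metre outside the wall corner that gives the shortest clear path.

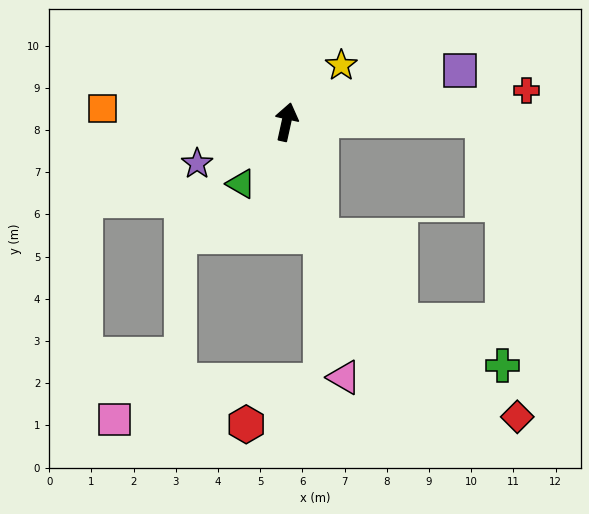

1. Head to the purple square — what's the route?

turn right 61°, forward 4.3 m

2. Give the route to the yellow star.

turn right 32°, forward 1.9 m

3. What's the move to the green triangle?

turn left 156°, forward 1.8 m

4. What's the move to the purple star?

turn left 127°, forward 2.3 m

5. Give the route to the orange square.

turn left 98°, forward 4.4 m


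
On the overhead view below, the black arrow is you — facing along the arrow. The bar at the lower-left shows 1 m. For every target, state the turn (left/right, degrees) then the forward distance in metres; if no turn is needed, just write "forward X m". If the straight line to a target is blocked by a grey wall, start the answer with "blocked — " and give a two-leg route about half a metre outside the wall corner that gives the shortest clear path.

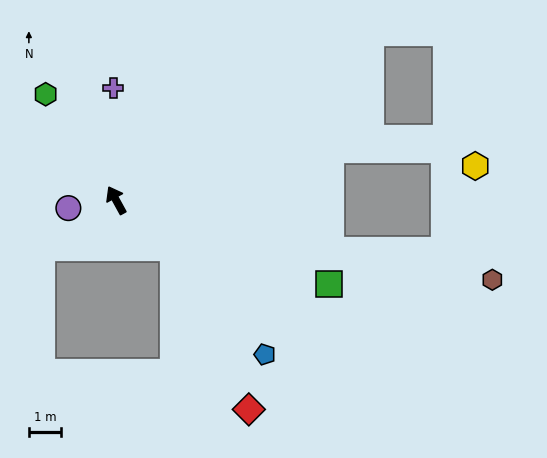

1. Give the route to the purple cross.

turn right 27°, forward 3.4 m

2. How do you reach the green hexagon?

turn left 5°, forward 3.9 m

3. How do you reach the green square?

turn right 140°, forward 7.0 m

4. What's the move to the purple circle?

turn left 71°, forward 1.5 m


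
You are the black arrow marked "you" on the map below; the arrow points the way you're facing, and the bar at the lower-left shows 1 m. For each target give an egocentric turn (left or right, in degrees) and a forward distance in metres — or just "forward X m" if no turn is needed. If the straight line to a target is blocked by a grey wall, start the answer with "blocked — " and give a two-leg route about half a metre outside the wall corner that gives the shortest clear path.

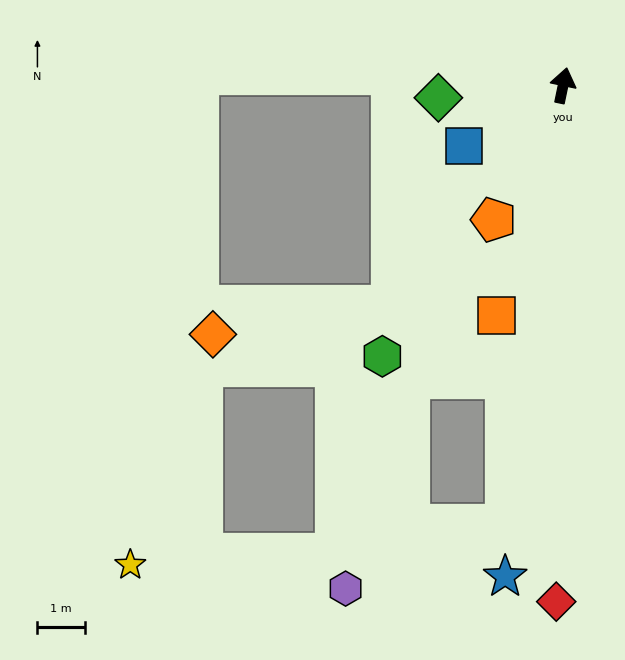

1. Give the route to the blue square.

turn left 133°, forward 2.5 m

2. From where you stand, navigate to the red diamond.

turn right 169°, forward 10.9 m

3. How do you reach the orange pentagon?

turn left 164°, forward 3.2 m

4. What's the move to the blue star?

turn right 175°, forward 10.5 m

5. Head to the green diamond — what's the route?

turn left 107°, forward 2.6 m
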